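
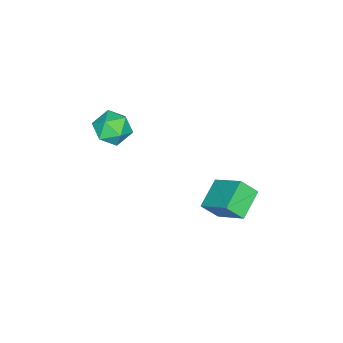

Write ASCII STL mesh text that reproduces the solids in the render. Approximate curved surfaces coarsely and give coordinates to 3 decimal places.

solid 
facet normal -0.919 -0.041 0.391
outer loop
vertex -4.73 2.261 -2.244
vertex -4.251 3.954 -0.939
vertex -5.129 3.034 -3.1
endloop
endfacet
facet normal -0.219 -0.773 -0.596
outer loop
vertex -3.529 3.106 -3.781
vertex -4.73 2.261 -2.244
vertex -5.129 3.034 -3.1
endloop
endfacet
facet normal -0.919 -0.041 0.391
outer loop
vertex -5.129 3.034 -3.1
vertex -4.251 3.954 -0.939
vertex -4.65 4.727 -1.795
endloop
endfacet
facet normal -0.327 0.633 -0.701
outer loop
vertex -4.65 4.727 -1.795
vertex -3.529 3.106 -3.781
vertex -5.129 3.034 -3.1
endloop
endfacet
facet normal 0.327 -0.633 0.701
outer loop
vertex -4.73 2.261 -2.244
vertex -2.651 4.026 -1.62
vertex -4.251 3.954 -0.939
endloop
endfacet
facet normal -0.219 -0.773 -0.596
outer loop
vertex -3.13 2.333 -2.925
vertex -4.73 2.261 -2.244
vertex -3.529 3.106 -3.781
endloop
endfacet
facet normal 0.327 -0.633 0.701
outer loop
vertex -3.13 2.333 -2.925
vertex -2.651 4.026 -1.62
vertex -4.73 2.261 -2.244
endloop
endfacet
facet normal 0.219 0.773 0.596
outer loop
vertex -4.251 3.954 -0.939
vertex -2.651 4.026 -1.62
vertex -4.65 4.727 -1.795
endloop
endfacet
facet normal -0.327 0.633 -0.701
outer loop
vertex -3.05 4.799 -2.476
vertex -3.529 3.106 -3.781
vertex -4.65 4.727 -1.795
endloop
endfacet
facet normal 0.219 0.773 0.596
outer loop
vertex -4.65 4.727 -1.795
vertex -2.651 4.026 -1.62
vertex -3.05 4.799 -2.476
endloop
endfacet
facet normal 0.919 0.041 -0.391
outer loop
vertex -3.05 4.799 -2.476
vertex -3.13 2.333 -2.925
vertex -3.529 3.106 -3.781
endloop
endfacet
facet normal 0.919 0.041 -0.391
outer loop
vertex -2.651 4.026 -1.62
vertex -3.13 2.333 -2.925
vertex -3.05 4.799 -2.476
endloop
endfacet
facet normal -0.843 -0.499 0.202
outer loop
vertex -2.173 -1.341 3.565
vertex -1.722 -2.247 3.211
vertex -1.636 -1.973 4.245
endloop
endfacet
facet normal -0.760 0.052 0.648
outer loop
vertex -2.173 -1.341 3.565
vertex -1.636 -1.973 4.245
vertex -1.519 -0.909 4.297
endloop
endfacet
facet normal -0.716 0.649 0.257
outer loop
vertex -2.173 -1.341 3.565
vertex -1.519 -0.909 4.297
vertex -1.531 -0.525 3.295
endloop
endfacet
facet normal -0.773 0.466 -0.430
outer loop
vertex -2.173 -1.341 3.565
vertex -1.531 -0.525 3.295
vertex -1.657 -1.352 2.625
endloop
endfacet
facet normal -0.852 -0.242 -0.465
outer loop
vertex -2.173 -1.341 3.565
vertex -1.657 -1.352 2.625
vertex -1.722 -2.247 3.211
endloop
endfacet
facet normal -0.138 -0.033 0.990
outer loop
vertex -1.519 -0.909 4.297
vertex -1.636 -1.973 4.245
vertex -0.663 -1.548 4.395
endloop
endfacet
facet normal -0.274 -0.924 0.268
outer loop
vertex -1.636 -1.973 4.245
vertex -1.722 -2.247 3.211
vertex -0.789 -2.375 3.725
endloop
endfacet
facet normal -0.288 -0.510 -0.811
outer loop
vertex -1.722 -2.247 3.211
vertex -1.657 -1.352 2.625
vertex -0.801 -1.991 2.723
endloop
endfacet
facet normal -0.161 0.636 -0.755
outer loop
vertex -1.657 -1.352 2.625
vertex -1.531 -0.525 3.295
vertex -0.684 -0.927 2.775
endloop
endfacet
facet normal -0.069 0.931 0.358
outer loop
vertex -1.531 -0.525 3.295
vertex -1.519 -0.909 4.297
vertex -0.598 -0.653 3.809
endloop
endfacet
facet normal 0.773 -0.466 0.430
outer loop
vertex -0.147 -1.559 3.455
vertex -0.663 -1.548 4.395
vertex -0.789 -2.375 3.725
endloop
endfacet
facet normal 0.716 -0.649 -0.257
outer loop
vertex -0.147 -1.559 3.455
vertex -0.789 -2.375 3.725
vertex -0.801 -1.991 2.723
endloop
endfacet
facet normal 0.760 -0.052 -0.648
outer loop
vertex -0.147 -1.559 3.455
vertex -0.801 -1.991 2.723
vertex -0.684 -0.927 2.775
endloop
endfacet
facet normal 0.843 0.499 -0.202
outer loop
vertex -0.147 -1.559 3.455
vertex -0.684 -0.927 2.775
vertex -0.598 -0.653 3.809
endloop
endfacet
facet normal 0.852 0.242 0.465
outer loop
vertex -0.147 -1.559 3.455
vertex -0.598 -0.653 3.809
vertex -0.663 -1.548 4.395
endloop
endfacet
facet normal 0.161 -0.636 0.755
outer loop
vertex -0.789 -2.375 3.725
vertex -0.663 -1.548 4.395
vertex -1.636 -1.973 4.245
endloop
endfacet
facet normal 0.069 -0.931 -0.358
outer loop
vertex -0.801 -1.991 2.723
vertex -0.789 -2.375 3.725
vertex -1.722 -2.247 3.211
endloop
endfacet
facet normal 0.138 0.033 -0.990
outer loop
vertex -0.684 -0.927 2.775
vertex -0.801 -1.991 2.723
vertex -1.657 -1.352 2.625
endloop
endfacet
facet normal 0.274 0.924 -0.268
outer loop
vertex -0.598 -0.653 3.809
vertex -0.684 -0.927 2.775
vertex -1.531 -0.525 3.295
endloop
endfacet
facet normal 0.288 0.510 0.811
outer loop
vertex -0.663 -1.548 4.395
vertex -0.598 -0.653 3.809
vertex -1.519 -0.909 4.297
endloop
endfacet

endsolid


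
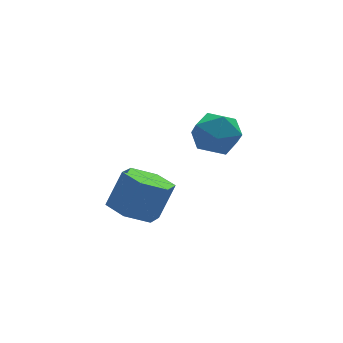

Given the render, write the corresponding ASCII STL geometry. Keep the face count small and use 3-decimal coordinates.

solid 
facet normal -0.456 -0.126 -0.881
outer loop
vertex -1.612 -1.861 -3.352
vertex -2.51 -1.589 -2.926
vertex -1.9 -0.872 -3.344
endloop
endfacet
facet normal 0.845 0.250 -0.472
outer loop
vertex -1.612 -1.861 -3.352
vertex -1.9 -0.872 -3.344
vertex -0.892 -1.663 -1.959
endloop
endfacet
facet normal 0.845 0.249 -0.473
outer loop
vertex -0.892 -1.663 -1.959
vertex -1.9 -0.872 -3.344
vertex -1.18 -0.674 -1.952
endloop
endfacet
facet normal 0.455 0.126 0.881
outer loop
vertex -0.892 -1.663 -1.959
vertex -1.18 -0.674 -1.952
vertex -1.79 -1.391 -1.534
endloop
endfacet
facet normal -0.456 -0.126 -0.881
outer loop
vertex -1.9 -0.872 -3.344
vertex -2.51 -1.589 -2.926
vertex -2.798 -0.6 -2.918
endloop
endfacet
facet normal 0.181 0.956 -0.230
outer loop
vertex -1.9 -0.872 -3.344
vertex -2.798 -0.6 -2.918
vertex -1.18 -0.674 -1.952
endloop
endfacet
facet normal 0.181 0.956 -0.230
outer loop
vertex -1.18 -0.674 -1.952
vertex -2.798 -0.6 -2.918
vertex -2.078 -0.402 -1.526
endloop
endfacet
facet normal 0.456 0.126 0.881
outer loop
vertex -1.18 -0.674 -1.952
vertex -2.078 -0.402 -1.526
vertex -1.79 -1.391 -1.534
endloop
endfacet
facet normal -0.455 -0.125 -0.882
outer loop
vertex -2.798 -0.6 -2.918
vertex -2.51 -1.589 -2.926
vertex -3.408 -1.317 -2.501
endloop
endfacet
facet normal -0.664 0.707 0.243
outer loop
vertex -2.798 -0.6 -2.918
vertex -3.408 -1.317 -2.501
vertex -2.078 -0.402 -1.526
endloop
endfacet
facet normal -0.664 0.707 0.243
outer loop
vertex -2.078 -0.402 -1.526
vertex -3.408 -1.317 -2.501
vertex -2.688 -1.119 -1.108
endloop
endfacet
facet normal 0.456 0.126 0.881
outer loop
vertex -2.078 -0.402 -1.526
vertex -2.688 -1.119 -1.108
vertex -1.79 -1.391 -1.534
endloop
endfacet
facet normal -0.455 -0.126 -0.881
outer loop
vertex -3.408 -1.317 -2.501
vertex -2.51 -1.589 -2.926
vertex -3.12 -2.306 -2.508
endloop
endfacet
facet normal -0.845 -0.250 0.472
outer loop
vertex -3.408 -1.317 -2.501
vertex -3.12 -2.306 -2.508
vertex -2.688 -1.119 -1.108
endloop
endfacet
facet normal -0.845 -0.250 0.473
outer loop
vertex -2.688 -1.119 -1.108
vertex -3.12 -2.306 -2.508
vertex -2.4 -2.108 -1.116
endloop
endfacet
facet normal 0.456 0.126 0.881
outer loop
vertex -2.688 -1.119 -1.108
vertex -2.4 -2.108 -1.116
vertex -1.79 -1.391 -1.534
endloop
endfacet
facet normal -0.456 -0.126 -0.881
outer loop
vertex -3.12 -2.306 -2.508
vertex -2.51 -1.589 -2.926
vertex -2.222 -2.578 -2.934
endloop
endfacet
facet normal -0.181 -0.956 0.230
outer loop
vertex -3.12 -2.306 -2.508
vertex -2.222 -2.578 -2.934
vertex -2.4 -2.108 -1.116
endloop
endfacet
facet normal -0.181 -0.956 0.230
outer loop
vertex -2.4 -2.108 -1.116
vertex -2.222 -2.578 -2.934
vertex -1.502 -2.38 -1.542
endloop
endfacet
facet normal 0.456 0.126 0.881
outer loop
vertex -2.4 -2.108 -1.116
vertex -1.502 -2.38 -1.542
vertex -1.79 -1.391 -1.534
endloop
endfacet
facet normal -0.456 -0.126 -0.881
outer loop
vertex -2.222 -2.578 -2.934
vertex -2.51 -1.589 -2.926
vertex -1.612 -1.861 -3.352
endloop
endfacet
facet normal 0.664 -0.707 -0.243
outer loop
vertex -2.222 -2.578 -2.934
vertex -1.612 -1.861 -3.352
vertex -1.502 -2.38 -1.542
endloop
endfacet
facet normal 0.665 -0.707 -0.243
outer loop
vertex -1.502 -2.38 -1.542
vertex -1.612 -1.861 -3.352
vertex -0.892 -1.663 -1.959
endloop
endfacet
facet normal 0.455 0.125 0.882
outer loop
vertex -1.502 -2.38 -1.542
vertex -0.892 -1.663 -1.959
vertex -1.79 -1.391 -1.534
endloop
endfacet
facet normal -0.136 0.990 0.024
outer loop
vertex 2.059 1.456 -1.683
vertex 1.0 1.307 -1.515
vertex 1.677 1.379 -0.673
endloop
endfacet
facet normal 0.516 0.817 0.257
outer loop
vertex 2.059 1.456 -1.683
vertex 1.677 1.379 -0.673
vertex 2.6 0.881 -0.942
endloop
endfacet
facet normal 0.848 0.460 -0.263
outer loop
vertex 2.059 1.456 -1.683
vertex 2.6 0.881 -0.942
vertex 2.494 0.501 -1.95
endloop
endfacet
facet normal 0.403 0.412 -0.817
outer loop
vertex 2.059 1.456 -1.683
vertex 2.494 0.501 -1.95
vertex 1.505 0.764 -2.305
endloop
endfacet
facet normal -0.206 0.740 -0.640
outer loop
vertex 2.059 1.456 -1.683
vertex 1.505 0.764 -2.305
vertex 1.0 1.307 -1.515
endloop
endfacet
facet normal 0.441 0.378 0.814
outer loop
vertex 2.6 0.881 -0.942
vertex 1.677 1.379 -0.673
vertex 1.875 0.376 -0.315
endloop
endfacet
facet normal -0.614 0.658 0.437
outer loop
vertex 1.677 1.379 -0.673
vertex 1.0 1.307 -1.515
vertex 0.886 0.639 -0.67
endloop
endfacet
facet normal -0.727 0.252 -0.638
outer loop
vertex 1.0 1.307 -1.515
vertex 1.505 0.764 -2.305
vertex 0.78 0.259 -1.678
endloop
endfacet
facet normal 0.258 -0.279 -0.925
outer loop
vertex 1.505 0.764 -2.305
vertex 2.494 0.501 -1.95
vertex 1.703 -0.239 -1.947
endloop
endfacet
facet normal 0.979 -0.201 -0.027
outer loop
vertex 2.494 0.501 -1.95
vertex 2.6 0.881 -0.942
vertex 2.38 -0.167 -1.105
endloop
endfacet
facet normal -0.403 -0.412 0.817
outer loop
vertex 1.321 -0.316 -0.937
vertex 1.875 0.376 -0.315
vertex 0.886 0.639 -0.67
endloop
endfacet
facet normal -0.848 -0.460 0.263
outer loop
vertex 1.321 -0.316 -0.937
vertex 0.886 0.639 -0.67
vertex 0.78 0.259 -1.678
endloop
endfacet
facet normal -0.516 -0.817 -0.257
outer loop
vertex 1.321 -0.316 -0.937
vertex 0.78 0.259 -1.678
vertex 1.703 -0.239 -1.947
endloop
endfacet
facet normal 0.136 -0.990 -0.024
outer loop
vertex 1.321 -0.316 -0.937
vertex 1.703 -0.239 -1.947
vertex 2.38 -0.167 -1.105
endloop
endfacet
facet normal 0.206 -0.740 0.640
outer loop
vertex 1.321 -0.316 -0.937
vertex 2.38 -0.167 -1.105
vertex 1.875 0.376 -0.315
endloop
endfacet
facet normal -0.258 0.279 0.925
outer loop
vertex 0.886 0.639 -0.67
vertex 1.875 0.376 -0.315
vertex 1.677 1.379 -0.673
endloop
endfacet
facet normal -0.979 0.201 0.027
outer loop
vertex 0.78 0.259 -1.678
vertex 0.886 0.639 -0.67
vertex 1.0 1.307 -1.515
endloop
endfacet
facet normal -0.441 -0.378 -0.814
outer loop
vertex 1.703 -0.239 -1.947
vertex 0.78 0.259 -1.678
vertex 1.505 0.764 -2.305
endloop
endfacet
facet normal 0.614 -0.658 -0.437
outer loop
vertex 2.38 -0.167 -1.105
vertex 1.703 -0.239 -1.947
vertex 2.494 0.501 -1.95
endloop
endfacet
facet normal 0.727 -0.252 0.638
outer loop
vertex 1.875 0.376 -0.315
vertex 2.38 -0.167 -1.105
vertex 2.6 0.881 -0.942
endloop
endfacet

endsolid


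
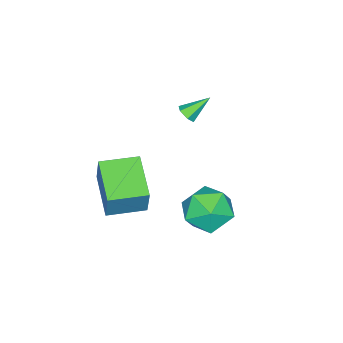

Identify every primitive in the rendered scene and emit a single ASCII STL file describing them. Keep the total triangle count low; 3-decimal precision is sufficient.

solid 
facet normal -0.709 0.705 0.002
outer loop
vertex 0.265 -1.786 0.429
vertex 1.706 -0.333 -0.321
vertex -0.157 -2.206 -1.196
endloop
endfacet
facet normal -0.661 -0.667 0.344
outer loop
vertex 1.114 -3.467 -1.199
vertex 0.265 -1.786 0.429
vertex -0.157 -2.206 -1.196
endloop
endfacet
facet normal -0.709 0.705 0.002
outer loop
vertex -0.157 -2.206 -1.196
vertex 1.706 -0.333 -0.321
vertex 1.285 -0.752 -1.945
endloop
endfacet
facet normal -0.243 -0.243 -0.939
outer loop
vertex 1.285 -0.752 -1.945
vertex 1.114 -3.467 -1.199
vertex -0.157 -2.206 -1.196
endloop
endfacet
facet normal 0.243 0.243 0.939
outer loop
vertex 0.265 -1.786 0.429
vertex 2.977 -1.594 -0.324
vertex 1.706 -0.333 -0.321
endloop
endfacet
facet normal -0.661 -0.667 0.343
outer loop
vertex 1.535 -3.048 0.425
vertex 0.265 -1.786 0.429
vertex 1.114 -3.467 -1.199
endloop
endfacet
facet normal 0.244 0.242 0.939
outer loop
vertex 1.535 -3.048 0.425
vertex 2.977 -1.594 -0.324
vertex 0.265 -1.786 0.429
endloop
endfacet
facet normal 0.661 0.667 -0.343
outer loop
vertex 1.706 -0.333 -0.321
vertex 2.977 -1.594 -0.324
vertex 1.285 -0.752 -1.945
endloop
endfacet
facet normal -0.244 -0.243 -0.939
outer loop
vertex 2.555 -2.014 -1.949
vertex 1.114 -3.467 -1.199
vertex 1.285 -0.752 -1.945
endloop
endfacet
facet normal 0.661 0.667 -0.344
outer loop
vertex 1.285 -0.752 -1.945
vertex 2.977 -1.594 -0.324
vertex 2.555 -2.014 -1.949
endloop
endfacet
facet normal 0.709 -0.705 -0.002
outer loop
vertex 2.555 -2.014 -1.949
vertex 1.535 -3.048 0.425
vertex 1.114 -3.467 -1.199
endloop
endfacet
facet normal 0.709 -0.705 -0.002
outer loop
vertex 2.977 -1.594 -0.324
vertex 1.535 -3.048 0.425
vertex 2.555 -2.014 -1.949
endloop
endfacet
facet normal -0.834 0.062 0.548
outer loop
vertex 0.347 2.772 -0.039
vertex 0.661 1.719 0.559
vertex 1.036 2.827 1.004
endloop
endfacet
facet normal -0.603 0.712 0.361
outer loop
vertex 0.347 2.772 -0.039
vertex 1.036 2.827 1.004
vertex 1.317 3.559 0.029
endloop
endfacet
facet normal -0.575 0.739 -0.351
outer loop
vertex 0.347 2.772 -0.039
vertex 1.317 3.559 0.029
vertex 1.116 2.905 -1.018
endloop
endfacet
facet normal -0.789 0.107 -0.605
outer loop
vertex 0.347 2.772 -0.039
vertex 1.116 2.905 -1.018
vertex 0.71 1.767 -0.69
endloop
endfacet
facet normal -0.949 -0.311 -0.049
outer loop
vertex 0.347 2.772 -0.039
vertex 0.71 1.767 -0.69
vertex 0.661 1.719 0.559
endloop
endfacet
facet normal 0.061 0.790 0.610
outer loop
vertex 1.317 3.559 0.029
vertex 1.036 2.827 1.004
vertex 2.23 2.993 0.67
endloop
endfacet
facet normal -0.314 -0.260 0.913
outer loop
vertex 1.036 2.827 1.004
vertex 0.661 1.719 0.559
vertex 1.824 1.855 0.998
endloop
endfacet
facet normal -0.499 -0.865 -0.053
outer loop
vertex 0.661 1.719 0.559
vertex 0.71 1.767 -0.69
vertex 1.623 1.201 -0.049
endloop
endfacet
facet normal -0.240 -0.189 -0.952
outer loop
vertex 0.71 1.767 -0.69
vertex 1.116 2.905 -1.018
vertex 1.904 1.933 -1.024
endloop
endfacet
facet normal 0.107 0.834 -0.541
outer loop
vertex 1.116 2.905 -1.018
vertex 1.317 3.559 0.029
vertex 2.279 3.041 -0.579
endloop
endfacet
facet normal 0.789 -0.107 0.605
outer loop
vertex 2.593 1.988 0.019
vertex 2.23 2.993 0.67
vertex 1.824 1.855 0.998
endloop
endfacet
facet normal 0.575 -0.739 0.351
outer loop
vertex 2.593 1.988 0.019
vertex 1.824 1.855 0.998
vertex 1.623 1.201 -0.049
endloop
endfacet
facet normal 0.603 -0.712 -0.361
outer loop
vertex 2.593 1.988 0.019
vertex 1.623 1.201 -0.049
vertex 1.904 1.933 -1.024
endloop
endfacet
facet normal 0.834 -0.062 -0.548
outer loop
vertex 2.593 1.988 0.019
vertex 1.904 1.933 -1.024
vertex 2.279 3.041 -0.579
endloop
endfacet
facet normal 0.949 0.311 0.049
outer loop
vertex 2.593 1.988 0.019
vertex 2.279 3.041 -0.579
vertex 2.23 2.993 0.67
endloop
endfacet
facet normal 0.240 0.189 0.952
outer loop
vertex 1.824 1.855 0.998
vertex 2.23 2.993 0.67
vertex 1.036 2.827 1.004
endloop
endfacet
facet normal -0.107 -0.834 0.541
outer loop
vertex 1.623 1.201 -0.049
vertex 1.824 1.855 0.998
vertex 0.661 1.719 0.559
endloop
endfacet
facet normal -0.061 -0.790 -0.610
outer loop
vertex 1.904 1.933 -1.024
vertex 1.623 1.201 -0.049
vertex 0.71 1.767 -0.69
endloop
endfacet
facet normal 0.314 0.260 -0.913
outer loop
vertex 2.279 3.041 -0.579
vertex 1.904 1.933 -1.024
vertex 1.116 2.905 -1.018
endloop
endfacet
facet normal 0.499 0.865 0.053
outer loop
vertex 2.23 2.993 0.67
vertex 2.279 3.041 -0.579
vertex 1.317 3.559 0.029
endloop
endfacet
facet normal 0.612 -0.499 -0.613
outer loop
vertex -1.224 -0.355 2.575
vertex -1.607 -0.666 2.446
vertex -1.525 -0.239 2.18
endloop
endfacet
facet normal 0.309 0.950 0.044
outer loop
vertex -1.224 -0.355 2.575
vertex -1.525 -0.239 2.18
vertex -2.433 0.006 3.274
endloop
endfacet
facet normal 0.612 -0.499 -0.613
outer loop
vertex -1.525 -0.239 2.18
vertex -1.607 -0.666 2.446
vertex -1.908 -0.55 2.051
endloop
endfacet
facet normal -0.426 0.740 -0.520
outer loop
vertex -1.525 -0.239 2.18
vertex -1.908 -0.55 2.051
vertex -2.433 0.006 3.274
endloop
endfacet
facet normal 0.613 -0.497 -0.613
outer loop
vertex -1.908 -0.55 2.051
vertex -1.607 -0.666 2.446
vertex -1.989 -0.978 2.317
endloop
endfacet
facet normal -0.926 -0.056 -0.372
outer loop
vertex -1.908 -0.55 2.051
vertex -1.989 -0.978 2.317
vertex -2.433 0.006 3.274
endloop
endfacet
facet normal 0.613 -0.497 -0.613
outer loop
vertex -1.989 -0.978 2.317
vertex -1.607 -0.666 2.446
vertex -1.688 -1.094 2.712
endloop
endfacet
facet normal -0.690 -0.640 0.338
outer loop
vertex -1.989 -0.978 2.317
vertex -1.688 -1.094 2.712
vertex -2.433 0.006 3.274
endloop
endfacet
facet normal 0.611 -0.498 -0.615
outer loop
vertex -1.688 -1.094 2.712
vertex -1.607 -0.666 2.446
vertex -1.305 -0.783 2.841
endloop
endfacet
facet normal 0.045 -0.430 0.902
outer loop
vertex -1.688 -1.094 2.712
vertex -1.305 -0.783 2.841
vertex -2.433 0.006 3.274
endloop
endfacet
facet normal 0.611 -0.498 -0.615
outer loop
vertex -1.305 -0.783 2.841
vertex -1.607 -0.666 2.446
vertex -1.224 -0.355 2.575
endloop
endfacet
facet normal 0.545 0.366 0.754
outer loop
vertex -1.305 -0.783 2.841
vertex -1.224 -0.355 2.575
vertex -2.433 0.006 3.274
endloop
endfacet

endsolid


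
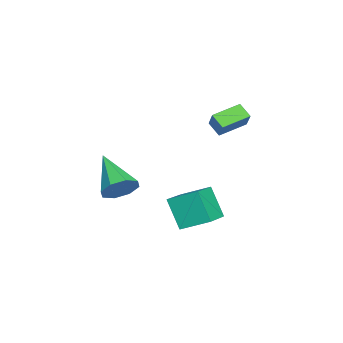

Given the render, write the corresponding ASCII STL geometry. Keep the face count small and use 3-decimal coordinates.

solid 
facet normal -0.507 -0.607 0.612
outer loop
vertex -2.989 3.211 1.459
vertex -3.83 4.302 1.845
vertex -3.676 2.968 0.649
endloop
endfacet
facet normal 0.588 -0.763 -0.270
outer loop
vertex -3.25 3.478 0.135
vertex -2.989 3.211 1.459
vertex -3.676 2.968 0.649
endloop
endfacet
facet normal -0.507 -0.607 0.612
outer loop
vertex -3.676 2.968 0.649
vertex -3.83 4.302 1.845
vertex -4.517 4.059 1.034
endloop
endfacet
facet normal -0.630 -0.223 -0.744
outer loop
vertex -4.517 4.059 1.034
vertex -3.25 3.478 0.135
vertex -3.676 2.968 0.649
endloop
endfacet
facet normal 0.630 0.223 0.744
outer loop
vertex -2.989 3.211 1.459
vertex -3.404 4.812 1.331
vertex -3.83 4.302 1.845
endloop
endfacet
facet normal 0.588 -0.763 -0.270
outer loop
vertex -2.563 3.721 0.946
vertex -2.989 3.211 1.459
vertex -3.25 3.478 0.135
endloop
endfacet
facet normal 0.630 0.223 0.744
outer loop
vertex -2.563 3.721 0.946
vertex -3.404 4.812 1.331
vertex -2.989 3.211 1.459
endloop
endfacet
facet normal -0.588 0.763 0.270
outer loop
vertex -3.83 4.302 1.845
vertex -3.404 4.812 1.331
vertex -4.517 4.059 1.034
endloop
endfacet
facet normal -0.630 -0.222 -0.744
outer loop
vertex -4.091 4.569 0.521
vertex -3.25 3.478 0.135
vertex -4.517 4.059 1.034
endloop
endfacet
facet normal -0.588 0.763 0.270
outer loop
vertex -4.517 4.059 1.034
vertex -3.404 4.812 1.331
vertex -4.091 4.569 0.521
endloop
endfacet
facet normal 0.507 0.607 -0.612
outer loop
vertex -4.091 4.569 0.521
vertex -2.563 3.721 0.946
vertex -3.25 3.478 0.135
endloop
endfacet
facet normal 0.507 0.607 -0.612
outer loop
vertex -3.404 4.812 1.331
vertex -2.563 3.721 0.946
vertex -4.091 4.569 0.521
endloop
endfacet
facet normal -0.341 -0.382 0.859
outer loop
vertex 1.461 3.233 -0.981
vertex -0.086 3.572 -1.445
vertex 1.362 1.936 -1.598
endloop
endfacet
facet normal 0.937 -0.205 0.281
outer loop
vertex 1.926 2.568 -3.015
vertex 1.461 3.233 -0.981
vertex 1.362 1.936 -1.598
endloop
endfacet
facet normal -0.342 -0.383 0.858
outer loop
vertex 1.362 1.936 -1.598
vertex -0.086 3.572 -1.445
vertex -0.184 2.275 -2.063
endloop
endfacet
facet normal -0.068 -0.901 -0.429
outer loop
vertex -0.184 2.275 -2.063
vertex 1.926 2.568 -3.015
vertex 1.362 1.936 -1.598
endloop
endfacet
facet normal 0.069 0.901 0.429
outer loop
vertex 1.461 3.233 -0.981
vertex 0.478 4.204 -2.862
vertex -0.086 3.572 -1.445
endloop
endfacet
facet normal 0.937 -0.205 0.281
outer loop
vertex 2.024 3.865 -2.397
vertex 1.461 3.233 -0.981
vertex 1.926 2.568 -3.015
endloop
endfacet
facet normal 0.068 0.901 0.429
outer loop
vertex 2.024 3.865 -2.397
vertex 0.478 4.204 -2.862
vertex 1.461 3.233 -0.981
endloop
endfacet
facet normal -0.937 0.205 -0.282
outer loop
vertex -0.086 3.572 -1.445
vertex 0.478 4.204 -2.862
vertex -0.184 2.275 -2.063
endloop
endfacet
facet normal -0.069 -0.901 -0.429
outer loop
vertex 0.379 2.907 -3.479
vertex 1.926 2.568 -3.015
vertex -0.184 2.275 -2.063
endloop
endfacet
facet normal -0.937 0.205 -0.281
outer loop
vertex -0.184 2.275 -2.063
vertex 0.478 4.204 -2.862
vertex 0.379 2.907 -3.479
endloop
endfacet
facet normal 0.341 0.383 -0.858
outer loop
vertex 0.379 2.907 -3.479
vertex 2.024 3.865 -2.397
vertex 1.926 2.568 -3.015
endloop
endfacet
facet normal 0.342 0.382 -0.858
outer loop
vertex 0.478 4.204 -2.862
vertex 2.024 3.865 -2.397
vertex 0.379 2.907 -3.479
endloop
endfacet
facet normal 0.691 0.467 -0.551
outer loop
vertex 2.319 0.426 -0.128
vertex 1.954 0.112 -0.852
vertex 1.85 0.831 -0.373
endloop
endfacet
facet normal -0.089 0.438 0.895
outer loop
vertex 2.319 0.426 -0.128
vertex 1.85 0.831 -0.373
vertex 0.466 -0.892 0.332
endloop
endfacet
facet normal 0.691 0.467 -0.551
outer loop
vertex 1.85 0.831 -0.373
vertex 1.954 0.112 -0.852
vertex 1.442 0.814 -0.899
endloop
endfacet
facet normal -0.601 0.664 0.445
outer loop
vertex 1.85 0.831 -0.373
vertex 1.442 0.814 -0.899
vertex 0.466 -0.892 0.332
endloop
endfacet
facet normal 0.692 0.468 -0.551
outer loop
vertex 1.442 0.814 -0.899
vertex 1.954 0.112 -0.852
vertex 1.334 0.386 -1.398
endloop
endfacet
facet normal -0.901 0.405 -0.153
outer loop
vertex 1.442 0.814 -0.899
vertex 1.334 0.386 -1.398
vertex 0.466 -0.892 0.332
endloop
endfacet
facet normal 0.692 0.467 -0.551
outer loop
vertex 1.334 0.386 -1.398
vertex 1.954 0.112 -0.852
vertex 1.588 -0.202 -1.577
endloop
endfacet
facet normal -0.816 -0.186 -0.547
outer loop
vertex 1.334 0.386 -1.398
vertex 1.588 -0.202 -1.577
vertex 0.466 -0.892 0.332
endloop
endfacet
facet normal 0.691 0.467 -0.551
outer loop
vertex 1.588 -0.202 -1.577
vertex 1.954 0.112 -0.852
vertex 2.057 -0.607 -1.332
endloop
endfacet
facet normal -0.395 -0.765 -0.509
outer loop
vertex 1.588 -0.202 -1.577
vertex 2.057 -0.607 -1.332
vertex 0.466 -0.892 0.332
endloop
endfacet
facet normal 0.692 0.467 -0.551
outer loop
vertex 2.057 -0.607 -1.332
vertex 1.954 0.112 -0.852
vertex 2.465 -0.591 -0.806
endloop
endfacet
facet normal 0.115 -0.992 -0.059
outer loop
vertex 2.057 -0.607 -1.332
vertex 2.465 -0.591 -0.806
vertex 0.466 -0.892 0.332
endloop
endfacet
facet normal 0.692 0.467 -0.550
outer loop
vertex 2.465 -0.591 -0.806
vertex 1.954 0.112 -0.852
vertex 2.573 -0.163 -0.307
endloop
endfacet
facet normal 0.417 -0.733 0.538
outer loop
vertex 2.465 -0.591 -0.806
vertex 2.573 -0.163 -0.307
vertex 0.466 -0.892 0.332
endloop
endfacet
facet normal 0.692 0.466 -0.551
outer loop
vertex 2.573 -0.163 -0.307
vertex 1.954 0.112 -0.852
vertex 2.319 0.426 -0.128
endloop
endfacet
facet normal 0.332 -0.141 0.933
outer loop
vertex 2.573 -0.163 -0.307
vertex 2.319 0.426 -0.128
vertex 0.466 -0.892 0.332
endloop
endfacet

endsolid


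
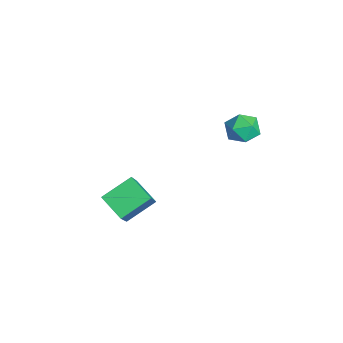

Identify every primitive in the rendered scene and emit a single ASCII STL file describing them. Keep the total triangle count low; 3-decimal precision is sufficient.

solid 
facet normal -0.727 -0.356 0.587
outer loop
vertex -1.941 0.179 3.385
vertex -1.613 -0.467 3.399
vertex -1.452 0.032 3.901
endloop
endfacet
facet normal -0.632 0.342 0.696
outer loop
vertex -1.941 0.179 3.385
vertex -1.452 0.032 3.901
vertex -1.455 0.682 3.579
endloop
endfacet
facet normal -0.731 0.678 0.074
outer loop
vertex -1.941 0.179 3.385
vertex -1.455 0.682 3.579
vertex -1.617 0.584 2.878
endloop
endfacet
facet normal -0.889 0.187 -0.419
outer loop
vertex -1.941 0.179 3.385
vertex -1.617 0.584 2.878
vertex -1.714 -0.126 2.767
endloop
endfacet
facet normal -0.886 -0.452 -0.102
outer loop
vertex -1.941 0.179 3.385
vertex -1.714 -0.126 2.767
vertex -1.613 -0.467 3.399
endloop
endfacet
facet normal 0.046 0.444 0.895
outer loop
vertex -1.455 0.682 3.579
vertex -1.452 0.032 3.901
vertex -0.826 0.346 3.713
endloop
endfacet
facet normal -0.109 -0.687 0.718
outer loop
vertex -1.452 0.032 3.901
vertex -1.613 -0.467 3.399
vertex -0.923 -0.364 3.602
endloop
endfacet
facet normal -0.366 -0.842 -0.396
outer loop
vertex -1.613 -0.467 3.399
vertex -1.714 -0.126 2.767
vertex -1.085 -0.462 2.901
endloop
endfacet
facet normal -0.370 0.193 -0.909
outer loop
vertex -1.714 -0.126 2.767
vertex -1.617 0.584 2.878
vertex -1.088 0.188 2.579
endloop
endfacet
facet normal -0.115 0.987 -0.112
outer loop
vertex -1.617 0.584 2.878
vertex -1.455 0.682 3.579
vertex -0.927 0.687 3.081
endloop
endfacet
facet normal 0.889 -0.187 0.419
outer loop
vertex -0.599 0.041 3.095
vertex -0.826 0.346 3.713
vertex -0.923 -0.364 3.602
endloop
endfacet
facet normal 0.731 -0.678 -0.074
outer loop
vertex -0.599 0.041 3.095
vertex -0.923 -0.364 3.602
vertex -1.085 -0.462 2.901
endloop
endfacet
facet normal 0.632 -0.342 -0.696
outer loop
vertex -0.599 0.041 3.095
vertex -1.085 -0.462 2.901
vertex -1.088 0.188 2.579
endloop
endfacet
facet normal 0.727 0.356 -0.587
outer loop
vertex -0.599 0.041 3.095
vertex -1.088 0.188 2.579
vertex -0.927 0.687 3.081
endloop
endfacet
facet normal 0.886 0.452 0.102
outer loop
vertex -0.599 0.041 3.095
vertex -0.927 0.687 3.081
vertex -0.826 0.346 3.713
endloop
endfacet
facet normal 0.370 -0.193 0.909
outer loop
vertex -0.923 -0.364 3.602
vertex -0.826 0.346 3.713
vertex -1.452 0.032 3.901
endloop
endfacet
facet normal 0.115 -0.987 0.112
outer loop
vertex -1.085 -0.462 2.901
vertex -0.923 -0.364 3.602
vertex -1.613 -0.467 3.399
endloop
endfacet
facet normal -0.046 -0.444 -0.895
outer loop
vertex -1.088 0.188 2.579
vertex -1.085 -0.462 2.901
vertex -1.714 -0.126 2.767
endloop
endfacet
facet normal 0.109 0.687 -0.718
outer loop
vertex -0.927 0.687 3.081
vertex -1.088 0.188 2.579
vertex -1.617 0.584 2.878
endloop
endfacet
facet normal 0.366 0.842 0.396
outer loop
vertex -0.826 0.346 3.713
vertex -0.927 0.687 3.081
vertex -1.455 0.682 3.579
endloop
endfacet
facet normal -0.759 -0.447 0.474
outer loop
vertex -1.785 -5.036 -0.143
vertex -2.104 -3.827 0.487
vertex -3.03 -4.561 -1.687
endloop
endfacet
facet normal 0.228 -0.864 -0.450
outer loop
vertex -2.136 -4.033 -2.247
vertex -1.785 -5.036 -0.143
vertex -3.03 -4.561 -1.687
endloop
endfacet
facet normal -0.758 -0.447 0.474
outer loop
vertex -3.03 -4.561 -1.687
vertex -2.104 -3.827 0.487
vertex -3.35 -3.352 -1.058
endloop
endfacet
facet normal -0.611 0.232 -0.757
outer loop
vertex -3.35 -3.352 -1.058
vertex -2.136 -4.033 -2.247
vertex -3.03 -4.561 -1.687
endloop
endfacet
facet normal 0.611 -0.233 0.756
outer loop
vertex -1.785 -5.036 -0.143
vertex -1.21 -3.299 -0.073
vertex -2.104 -3.827 0.487
endloop
endfacet
facet normal 0.228 -0.863 -0.450
outer loop
vertex -0.89 -4.508 -0.702
vertex -1.785 -5.036 -0.143
vertex -2.136 -4.033 -2.247
endloop
endfacet
facet normal 0.610 -0.233 0.757
outer loop
vertex -0.89 -4.508 -0.702
vertex -1.21 -3.299 -0.073
vertex -1.785 -5.036 -0.143
endloop
endfacet
facet normal -0.228 0.864 0.450
outer loop
vertex -2.104 -3.827 0.487
vertex -1.21 -3.299 -0.073
vertex -3.35 -3.352 -1.058
endloop
endfacet
facet normal -0.610 0.233 -0.757
outer loop
vertex -2.455 -2.824 -1.617
vertex -2.136 -4.033 -2.247
vertex -3.35 -3.352 -1.058
endloop
endfacet
facet normal -0.228 0.863 0.450
outer loop
vertex -3.35 -3.352 -1.058
vertex -1.21 -3.299 -0.073
vertex -2.455 -2.824 -1.617
endloop
endfacet
facet normal 0.758 0.447 -0.474
outer loop
vertex -2.455 -2.824 -1.617
vertex -0.89 -4.508 -0.702
vertex -2.136 -4.033 -2.247
endloop
endfacet
facet normal 0.758 0.447 -0.474
outer loop
vertex -1.21 -3.299 -0.073
vertex -0.89 -4.508 -0.702
vertex -2.455 -2.824 -1.617
endloop
endfacet

endsolid


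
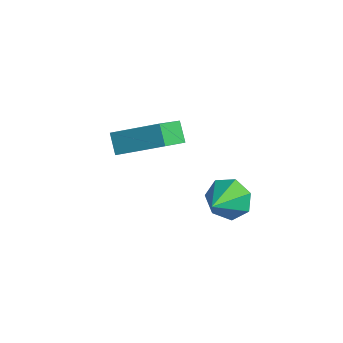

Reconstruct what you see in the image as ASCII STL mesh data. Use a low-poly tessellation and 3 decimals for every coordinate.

solid 
facet normal -0.704 -0.580 -0.409
outer loop
vertex -1.117 -5.03 2.271
vertex -1.713 -3.495 1.119
vertex -0.459 -5.318 1.547
endloop
endfacet
facet normal 0.297 -0.764 0.573
outer loop
vertex 1.013 -4.105 2.401
vertex -1.117 -5.03 2.271
vertex -0.459 -5.318 1.547
endloop
endfacet
facet normal -0.704 -0.580 -0.409
outer loop
vertex -0.459 -5.318 1.547
vertex -1.713 -3.495 1.119
vertex -1.055 -3.783 0.395
endloop
endfacet
facet normal 0.645 -0.283 -0.710
outer loop
vertex -1.055 -3.783 0.395
vertex 1.013 -4.105 2.401
vertex -0.459 -5.318 1.547
endloop
endfacet
facet normal -0.645 0.283 0.710
outer loop
vertex -1.117 -5.03 2.271
vertex -0.241 -2.282 1.973
vertex -1.713 -3.495 1.119
endloop
endfacet
facet normal 0.297 -0.764 0.573
outer loop
vertex 0.355 -3.817 3.125
vertex -1.117 -5.03 2.271
vertex 1.013 -4.105 2.401
endloop
endfacet
facet normal -0.645 0.283 0.710
outer loop
vertex 0.355 -3.817 3.125
vertex -0.241 -2.282 1.973
vertex -1.117 -5.03 2.271
endloop
endfacet
facet normal -0.297 0.764 -0.573
outer loop
vertex -1.713 -3.495 1.119
vertex -0.241 -2.282 1.973
vertex -1.055 -3.783 0.395
endloop
endfacet
facet normal 0.645 -0.283 -0.710
outer loop
vertex 0.417 -2.57 1.249
vertex 1.013 -4.105 2.401
vertex -1.055 -3.783 0.395
endloop
endfacet
facet normal -0.297 0.764 -0.573
outer loop
vertex -1.055 -3.783 0.395
vertex -0.241 -2.282 1.973
vertex 0.417 -2.57 1.249
endloop
endfacet
facet normal 0.704 0.580 0.409
outer loop
vertex 0.417 -2.57 1.249
vertex 0.355 -3.817 3.125
vertex 1.013 -4.105 2.401
endloop
endfacet
facet normal 0.704 0.580 0.409
outer loop
vertex -0.241 -2.282 1.973
vertex 0.355 -3.817 3.125
vertex 0.417 -2.57 1.249
endloop
endfacet
facet normal -0.324 0.811 -0.488
outer loop
vertex 2.363 -0.943 -2.789
vertex 1.412 -1.173 -2.54
vertex 2.075 -0.604 -2.034
endloop
endfacet
facet normal 0.936 0.009 0.353
outer loop
vertex 2.363 -0.943 -2.789
vertex 2.075 -0.604 -2.034
vertex 1.968 -2.567 -1.7
endloop
endfacet
facet normal -0.323 0.811 -0.488
outer loop
vertex 2.075 -0.604 -2.034
vertex 1.412 -1.173 -2.54
vertex 1.287 -0.693 -1.66
endloop
endfacet
facet normal 0.413 0.131 0.901
outer loop
vertex 2.075 -0.604 -2.034
vertex 1.287 -0.693 -1.66
vertex 1.968 -2.567 -1.7
endloop
endfacet
facet normal -0.323 0.811 -0.488
outer loop
vertex 1.287 -0.693 -1.66
vertex 1.412 -1.173 -2.54
vertex 0.593 -1.143 -1.949
endloop
endfacet
facet normal -0.307 -0.132 0.943
outer loop
vertex 1.287 -0.693 -1.66
vertex 0.593 -1.143 -1.949
vertex 1.968 -2.567 -1.7
endloop
endfacet
facet normal -0.323 0.810 -0.489
outer loop
vertex 0.593 -1.143 -1.949
vertex 1.412 -1.173 -2.54
vertex 0.516 -1.616 -2.682
endloop
endfacet
facet normal -0.682 -0.580 0.446
outer loop
vertex 0.593 -1.143 -1.949
vertex 0.516 -1.616 -2.682
vertex 1.968 -2.567 -1.7
endloop
endfacet
facet normal -0.324 0.811 -0.488
outer loop
vertex 0.516 -1.616 -2.682
vertex 1.412 -1.173 -2.54
vertex 1.113 -1.755 -3.309
endloop
endfacet
facet normal -0.429 -0.877 -0.214
outer loop
vertex 0.516 -1.616 -2.682
vertex 1.113 -1.755 -3.309
vertex 1.968 -2.567 -1.7
endloop
endfacet
facet normal -0.323 0.811 -0.488
outer loop
vertex 1.113 -1.755 -3.309
vertex 1.412 -1.173 -2.54
vertex 1.935 -1.456 -3.356
endloop
endfacet
facet normal 0.260 -0.799 -0.542
outer loop
vertex 1.113 -1.755 -3.309
vertex 1.935 -1.456 -3.356
vertex 1.968 -2.567 -1.7
endloop
endfacet
facet normal -0.324 0.810 -0.489
outer loop
vertex 1.935 -1.456 -3.356
vertex 1.412 -1.173 -2.54
vertex 2.363 -0.943 -2.789
endloop
endfacet
facet normal 0.868 -0.405 -0.289
outer loop
vertex 1.935 -1.456 -3.356
vertex 2.363 -0.943 -2.789
vertex 1.968 -2.567 -1.7
endloop
endfacet

endsolid


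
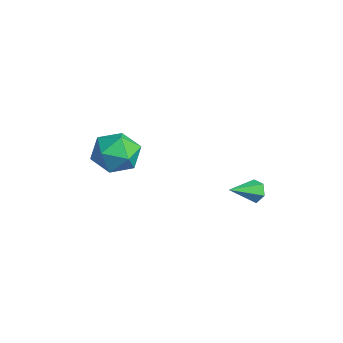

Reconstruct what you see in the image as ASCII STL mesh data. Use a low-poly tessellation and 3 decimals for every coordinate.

solid 
facet normal -0.193 0.881 -0.432
outer loop
vertex 2.977 4.563 -0.569
vertex 2.531 4.701 -0.088
vertex 3.172 4.879 -0.011
endloop
endfacet
facet normal 0.948 -0.259 -0.185
outer loop
vertex 2.977 4.563 -0.569
vertex 3.172 4.879 -0.011
vertex 2.849 3.239 0.628
endloop
endfacet
facet normal -0.193 0.881 -0.432
outer loop
vertex 3.172 4.879 -0.011
vertex 2.531 4.701 -0.088
vertex 2.726 5.017 0.469
endloop
endfacet
facet normal 0.744 0.110 0.659
outer loop
vertex 3.172 4.879 -0.011
vertex 2.726 5.017 0.469
vertex 2.849 3.239 0.628
endloop
endfacet
facet normal -0.191 0.881 -0.433
outer loop
vertex 2.726 5.017 0.469
vertex 2.531 4.701 -0.088
vertex 2.084 4.84 0.392
endloop
endfacet
facet normal -0.140 0.079 0.987
outer loop
vertex 2.726 5.017 0.469
vertex 2.084 4.84 0.392
vertex 2.849 3.239 0.628
endloop
endfacet
facet normal -0.190 0.881 -0.433
outer loop
vertex 2.084 4.84 0.392
vertex 2.531 4.701 -0.088
vertex 1.889 4.524 -0.166
endloop
endfacet
facet normal -0.821 -0.323 0.470
outer loop
vertex 2.084 4.84 0.392
vertex 1.889 4.524 -0.166
vertex 2.849 3.239 0.628
endloop
endfacet
facet normal -0.191 0.882 -0.431
outer loop
vertex 1.889 4.524 -0.166
vertex 2.531 4.701 -0.088
vertex 2.336 4.386 -0.646
endloop
endfacet
facet normal -0.616 -0.692 -0.375
outer loop
vertex 1.889 4.524 -0.166
vertex 2.336 4.386 -0.646
vertex 2.849 3.239 0.628
endloop
endfacet
facet normal -0.192 0.882 -0.431
outer loop
vertex 2.336 4.386 -0.646
vertex 2.531 4.701 -0.088
vertex 2.977 4.563 -0.569
endloop
endfacet
facet normal 0.267 -0.660 -0.702
outer loop
vertex 2.336 4.386 -0.646
vertex 2.977 4.563 -0.569
vertex 2.849 3.239 0.628
endloop
endfacet
facet normal 0.126 0.926 -0.356
outer loop
vertex 1.563 -0.872 2.375
vertex 0.353 -0.613 2.621
vertex 1.235 -0.396 3.497
endloop
endfacet
facet normal 0.732 0.677 -0.073
outer loop
vertex 1.563 -0.872 2.375
vertex 1.235 -0.396 3.497
vertex 2.087 -1.325 3.43
endloop
endfacet
facet normal 0.906 0.076 -0.417
outer loop
vertex 1.563 -0.872 2.375
vertex 2.087 -1.325 3.43
vertex 1.731 -2.115 2.513
endloop
endfacet
facet normal 0.408 -0.046 -0.912
outer loop
vertex 1.563 -0.872 2.375
vertex 1.731 -2.115 2.513
vertex 0.66 -1.675 2.012
endloop
endfacet
facet normal -0.075 0.480 -0.874
outer loop
vertex 1.563 -0.872 2.375
vertex 0.66 -1.675 2.012
vertex 0.353 -0.613 2.621
endloop
endfacet
facet normal 0.606 0.511 0.610
outer loop
vertex 2.087 -1.325 3.43
vertex 1.235 -0.396 3.497
vertex 1.2 -1.345 4.328
endloop
endfacet
facet normal -0.376 0.914 0.152
outer loop
vertex 1.235 -0.396 3.497
vertex 0.353 -0.613 2.621
vertex 0.129 -0.905 3.827
endloop
endfacet
facet normal -0.700 0.192 -0.688
outer loop
vertex 0.353 -0.613 2.621
vertex 0.66 -1.675 2.012
vertex -0.227 -1.695 2.91
endloop
endfacet
facet normal 0.080 -0.658 -0.748
outer loop
vertex 0.66 -1.675 2.012
vertex 1.731 -2.115 2.513
vertex 0.625 -2.624 2.843
endloop
endfacet
facet normal 0.886 -0.461 0.053
outer loop
vertex 1.731 -2.115 2.513
vertex 2.087 -1.325 3.43
vertex 1.507 -2.407 3.719
endloop
endfacet
facet normal -0.408 0.046 0.912
outer loop
vertex 0.297 -2.148 3.965
vertex 1.2 -1.345 4.328
vertex 0.129 -0.905 3.827
endloop
endfacet
facet normal -0.906 -0.076 0.417
outer loop
vertex 0.297 -2.148 3.965
vertex 0.129 -0.905 3.827
vertex -0.227 -1.695 2.91
endloop
endfacet
facet normal -0.732 -0.677 0.073
outer loop
vertex 0.297 -2.148 3.965
vertex -0.227 -1.695 2.91
vertex 0.625 -2.624 2.843
endloop
endfacet
facet normal -0.126 -0.926 0.356
outer loop
vertex 0.297 -2.148 3.965
vertex 0.625 -2.624 2.843
vertex 1.507 -2.407 3.719
endloop
endfacet
facet normal 0.075 -0.480 0.874
outer loop
vertex 0.297 -2.148 3.965
vertex 1.507 -2.407 3.719
vertex 1.2 -1.345 4.328
endloop
endfacet
facet normal -0.080 0.658 0.748
outer loop
vertex 0.129 -0.905 3.827
vertex 1.2 -1.345 4.328
vertex 1.235 -0.396 3.497
endloop
endfacet
facet normal -0.886 0.461 -0.053
outer loop
vertex -0.227 -1.695 2.91
vertex 0.129 -0.905 3.827
vertex 0.353 -0.613 2.621
endloop
endfacet
facet normal -0.606 -0.511 -0.610
outer loop
vertex 0.625 -2.624 2.843
vertex -0.227 -1.695 2.91
vertex 0.66 -1.675 2.012
endloop
endfacet
facet normal 0.376 -0.914 -0.152
outer loop
vertex 1.507 -2.407 3.719
vertex 0.625 -2.624 2.843
vertex 1.731 -2.115 2.513
endloop
endfacet
facet normal 0.700 -0.192 0.688
outer loop
vertex 1.2 -1.345 4.328
vertex 1.507 -2.407 3.719
vertex 2.087 -1.325 3.43
endloop
endfacet

endsolid


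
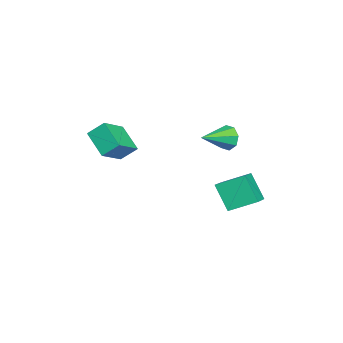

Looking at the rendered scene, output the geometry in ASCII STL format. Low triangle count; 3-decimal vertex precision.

solid 
facet normal -0.370 -0.438 0.819
outer loop
vertex -0.202 3.803 -1.479
vertex -1.452 3.939 -1.971
vertex -0.077 2.356 -2.196
endloop
endfacet
facet normal 0.926 -0.101 0.364
outer loop
vertex 0.552 3.101 -3.589
vertex -0.202 3.803 -1.479
vertex -0.077 2.356 -2.196
endloop
endfacet
facet normal -0.370 -0.438 0.819
outer loop
vertex -0.077 2.356 -2.196
vertex -1.452 3.939 -1.971
vertex -1.327 2.492 -2.688
endloop
endfacet
facet normal 0.077 -0.893 -0.443
outer loop
vertex -1.327 2.492 -2.688
vertex 0.552 3.101 -3.589
vertex -0.077 2.356 -2.196
endloop
endfacet
facet normal -0.077 0.893 0.443
outer loop
vertex -0.202 3.803 -1.479
vertex -0.823 4.684 -3.364
vertex -1.452 3.939 -1.971
endloop
endfacet
facet normal 0.926 -0.101 0.364
outer loop
vertex 0.427 4.548 -2.872
vertex -0.202 3.803 -1.479
vertex 0.552 3.101 -3.589
endloop
endfacet
facet normal -0.077 0.893 0.443
outer loop
vertex 0.427 4.548 -2.872
vertex -0.823 4.684 -3.364
vertex -0.202 3.803 -1.479
endloop
endfacet
facet normal -0.926 0.101 -0.364
outer loop
vertex -1.452 3.939 -1.971
vertex -0.823 4.684 -3.364
vertex -1.327 2.492 -2.688
endloop
endfacet
facet normal 0.077 -0.893 -0.443
outer loop
vertex -0.698 3.237 -4.081
vertex 0.552 3.101 -3.589
vertex -1.327 2.492 -2.688
endloop
endfacet
facet normal -0.926 0.101 -0.364
outer loop
vertex -1.327 2.492 -2.688
vertex -0.823 4.684 -3.364
vertex -0.698 3.237 -4.081
endloop
endfacet
facet normal 0.370 0.438 -0.819
outer loop
vertex -0.698 3.237 -4.081
vertex 0.427 4.548 -2.872
vertex 0.552 3.101 -3.589
endloop
endfacet
facet normal 0.370 0.438 -0.819
outer loop
vertex -0.823 4.684 -3.364
vertex 0.427 4.548 -2.872
vertex -0.698 3.237 -4.081
endloop
endfacet
facet normal -0.621 -0.562 0.546
outer loop
vertex 2.655 -3.261 2.22
vertex 2.559 -2.459 2.937
vertex 1.355 -2.653 1.366
endloop
endfacet
facet normal 0.089 -0.742 -0.664
outer loop
vertex 2.361 -1.741 0.483
vertex 2.655 -3.261 2.22
vertex 1.355 -2.653 1.366
endloop
endfacet
facet normal -0.621 -0.563 0.546
outer loop
vertex 1.355 -2.653 1.366
vertex 2.559 -2.459 2.937
vertex 1.259 -1.851 2.084
endloop
endfacet
facet normal -0.779 0.364 -0.511
outer loop
vertex 1.259 -1.851 2.084
vertex 2.361 -1.741 0.483
vertex 1.355 -2.653 1.366
endloop
endfacet
facet normal 0.779 -0.364 0.511
outer loop
vertex 2.655 -3.261 2.22
vertex 3.565 -1.547 2.054
vertex 2.559 -2.459 2.937
endloop
endfacet
facet normal 0.089 -0.742 -0.664
outer loop
vertex 3.661 -2.349 1.336
vertex 2.655 -3.261 2.22
vertex 2.361 -1.741 0.483
endloop
endfacet
facet normal 0.779 -0.364 0.511
outer loop
vertex 3.661 -2.349 1.336
vertex 3.565 -1.547 2.054
vertex 2.655 -3.261 2.22
endloop
endfacet
facet normal -0.089 0.742 0.665
outer loop
vertex 2.559 -2.459 2.937
vertex 3.565 -1.547 2.054
vertex 1.259 -1.851 2.084
endloop
endfacet
facet normal -0.779 0.364 -0.511
outer loop
vertex 2.265 -0.939 1.2
vertex 2.361 -1.741 0.483
vertex 1.259 -1.851 2.084
endloop
endfacet
facet normal -0.089 0.742 0.664
outer loop
vertex 1.259 -1.851 2.084
vertex 3.565 -1.547 2.054
vertex 2.265 -0.939 1.2
endloop
endfacet
facet normal 0.621 0.562 -0.546
outer loop
vertex 2.265 -0.939 1.2
vertex 3.661 -2.349 1.336
vertex 2.361 -1.741 0.483
endloop
endfacet
facet normal 0.621 0.563 -0.545
outer loop
vertex 3.565 -1.547 2.054
vertex 3.661 -2.349 1.336
vertex 2.265 -0.939 1.2
endloop
endfacet
facet normal -0.698 0.651 -0.299
outer loop
vertex 3.334 3.533 2.054
vertex 2.944 3.397 2.669
vertex 3.474 3.879 2.48
endloop
endfacet
facet normal 0.890 0.163 -0.425
outer loop
vertex 3.334 3.533 2.054
vertex 3.474 3.879 2.48
vertex 4.076 2.343 3.151
endloop
endfacet
facet normal -0.698 0.651 -0.297
outer loop
vertex 3.474 3.879 2.48
vertex 2.944 3.397 2.669
vertex 3.304 3.942 3.017
endloop
endfacet
facet normal 0.870 0.439 0.224
outer loop
vertex 3.474 3.879 2.48
vertex 3.304 3.942 3.017
vertex 4.076 2.343 3.151
endloop
endfacet
facet normal -0.698 0.651 -0.298
outer loop
vertex 3.304 3.942 3.017
vertex 2.944 3.397 2.669
vertex 2.924 3.687 3.349
endloop
endfacet
facet normal 0.500 0.309 0.809
outer loop
vertex 3.304 3.942 3.017
vertex 2.924 3.687 3.349
vertex 4.076 2.343 3.151
endloop
endfacet
facet normal -0.698 0.651 -0.298
outer loop
vertex 2.924 3.687 3.349
vertex 2.944 3.397 2.669
vertex 2.555 3.261 3.283
endloop
endfacet
facet normal -0.004 -0.149 0.989
outer loop
vertex 2.924 3.687 3.349
vertex 2.555 3.261 3.283
vertex 4.076 2.343 3.151
endloop
endfacet
facet normal -0.698 0.651 -0.298
outer loop
vertex 2.555 3.261 3.283
vertex 2.944 3.397 2.669
vertex 2.415 2.916 2.857
endloop
endfacet
facet normal -0.347 -0.670 0.656
outer loop
vertex 2.555 3.261 3.283
vertex 2.415 2.916 2.857
vertex 4.076 2.343 3.151
endloop
endfacet
facet normal -0.698 0.651 -0.299
outer loop
vertex 2.415 2.916 2.857
vertex 2.944 3.397 2.669
vertex 2.585 2.852 2.32
endloop
endfacet
facet normal -0.328 -0.945 0.009
outer loop
vertex 2.415 2.916 2.857
vertex 2.585 2.852 2.32
vertex 4.076 2.343 3.151
endloop
endfacet
facet normal -0.698 0.651 -0.298
outer loop
vertex 2.585 2.852 2.32
vertex 2.944 3.397 2.669
vertex 2.965 3.108 1.988
endloop
endfacet
facet normal 0.044 -0.815 -0.578
outer loop
vertex 2.585 2.852 2.32
vertex 2.965 3.108 1.988
vertex 4.076 2.343 3.151
endloop
endfacet
facet normal -0.697 0.652 -0.298
outer loop
vertex 2.965 3.108 1.988
vertex 2.944 3.397 2.669
vertex 3.334 3.533 2.054
endloop
endfacet
facet normal 0.547 -0.357 -0.757
outer loop
vertex 2.965 3.108 1.988
vertex 3.334 3.533 2.054
vertex 4.076 2.343 3.151
endloop
endfacet

endsolid


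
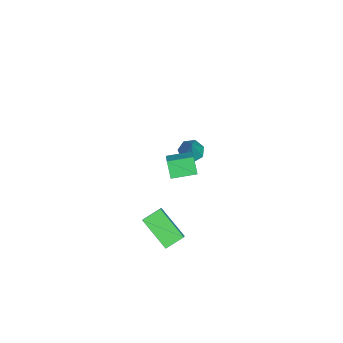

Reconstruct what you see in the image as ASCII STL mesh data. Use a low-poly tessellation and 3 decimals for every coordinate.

solid 
facet normal -0.454 -0.242 0.857
outer loop
vertex 2.478 -2.897 3.053
vertex 2.122 -1.547 3.245
vertex 1.573 -3.061 2.527
endloop
endfacet
facet normal 0.253 -0.958 -0.136
outer loop
vertex 2.078 -2.793 1.575
vertex 2.478 -2.897 3.053
vertex 1.573 -3.061 2.527
endloop
endfacet
facet normal -0.455 -0.241 0.857
outer loop
vertex 1.573 -3.061 2.527
vertex 2.122 -1.547 3.245
vertex 1.217 -1.711 2.718
endloop
endfacet
facet normal -0.854 -0.155 -0.497
outer loop
vertex 1.217 -1.711 2.718
vertex 2.078 -2.793 1.575
vertex 1.573 -3.061 2.527
endloop
endfacet
facet normal 0.854 0.155 0.497
outer loop
vertex 2.478 -2.897 3.053
vertex 2.627 -1.279 2.293
vertex 2.122 -1.547 3.245
endloop
endfacet
facet normal 0.253 -0.958 -0.136
outer loop
vertex 2.983 -2.629 2.102
vertex 2.478 -2.897 3.053
vertex 2.078 -2.793 1.575
endloop
endfacet
facet normal 0.854 0.155 0.497
outer loop
vertex 2.983 -2.629 2.102
vertex 2.627 -1.279 2.293
vertex 2.478 -2.897 3.053
endloop
endfacet
facet normal -0.253 0.958 0.136
outer loop
vertex 2.122 -1.547 3.245
vertex 2.627 -1.279 2.293
vertex 1.217 -1.711 2.718
endloop
endfacet
facet normal -0.854 -0.154 -0.497
outer loop
vertex 1.722 -1.443 1.767
vertex 2.078 -2.793 1.575
vertex 1.217 -1.711 2.718
endloop
endfacet
facet normal -0.253 0.958 0.136
outer loop
vertex 1.217 -1.711 2.718
vertex 2.627 -1.279 2.293
vertex 1.722 -1.443 1.767
endloop
endfacet
facet normal 0.455 0.242 -0.857
outer loop
vertex 1.722 -1.443 1.767
vertex 2.983 -2.629 2.102
vertex 2.078 -2.793 1.575
endloop
endfacet
facet normal 0.455 0.241 -0.857
outer loop
vertex 2.627 -1.279 2.293
vertex 2.983 -2.629 2.102
vertex 1.722 -1.443 1.767
endloop
endfacet
facet normal -0.488 0.755 0.437
outer loop
vertex 2.513 -3.202 -1.24
vertex 3.116 -3.175 -0.613
vertex 3.633 -1.821 -2.376
endloop
endfacet
facet normal -0.693 -0.031 -0.721
outer loop
vertex 4.204 -2.705 -2.887
vertex 2.513 -3.202 -1.24
vertex 3.633 -1.821 -2.376
endloop
endfacet
facet normal -0.488 0.755 0.437
outer loop
vertex 3.633 -1.821 -2.376
vertex 3.116 -3.175 -0.613
vertex 4.236 -1.794 -1.749
endloop
endfacet
facet normal 0.531 0.654 -0.539
outer loop
vertex 4.236 -1.794 -1.749
vertex 4.204 -2.705 -2.887
vertex 3.633 -1.821 -2.376
endloop
endfacet
facet normal -0.531 -0.654 0.539
outer loop
vertex 2.513 -3.202 -1.24
vertex 3.687 -4.059 -1.124
vertex 3.116 -3.175 -0.613
endloop
endfacet
facet normal -0.693 -0.031 -0.721
outer loop
vertex 3.084 -4.086 -1.751
vertex 2.513 -3.202 -1.24
vertex 4.204 -2.705 -2.887
endloop
endfacet
facet normal -0.531 -0.654 0.539
outer loop
vertex 3.084 -4.086 -1.751
vertex 3.687 -4.059 -1.124
vertex 2.513 -3.202 -1.24
endloop
endfacet
facet normal 0.693 0.031 0.721
outer loop
vertex 3.116 -3.175 -0.613
vertex 3.687 -4.059 -1.124
vertex 4.236 -1.794 -1.749
endloop
endfacet
facet normal 0.531 0.654 -0.539
outer loop
vertex 4.807 -2.678 -2.26
vertex 4.204 -2.705 -2.887
vertex 4.236 -1.794 -1.749
endloop
endfacet
facet normal 0.693 0.031 0.721
outer loop
vertex 4.236 -1.794 -1.749
vertex 3.687 -4.059 -1.124
vertex 4.807 -2.678 -2.26
endloop
endfacet
facet normal 0.488 -0.755 -0.437
outer loop
vertex 4.807 -2.678 -2.26
vertex 3.084 -4.086 -1.751
vertex 4.204 -2.705 -2.887
endloop
endfacet
facet normal 0.488 -0.755 -0.437
outer loop
vertex 3.687 -4.059 -1.124
vertex 3.084 -4.086 -1.751
vertex 4.807 -2.678 -2.26
endloop
endfacet
facet normal -0.492 -0.064 -0.868
outer loop
vertex -2.898 -2.12 -2.852
vertex -3.535 -2.301 -2.478
vertex -3.28 -1.612 -2.673
endloop
endfacet
facet normal 0.778 0.620 -0.101
outer loop
vertex -2.898 -2.12 -2.852
vertex -3.28 -1.612 -2.673
vertex -2.585 -2.179 -0.802
endloop
endfacet
facet normal -0.493 -0.063 -0.868
outer loop
vertex -3.28 -1.612 -2.673
vertex -3.535 -2.301 -2.478
vertex -3.853 -1.624 -2.347
endloop
endfacet
facet normal 0.120 0.962 0.247
outer loop
vertex -3.28 -1.612 -2.673
vertex -3.853 -1.624 -2.347
vertex -2.585 -2.179 -0.802
endloop
endfacet
facet normal -0.492 -0.063 -0.868
outer loop
vertex -3.853 -1.624 -2.347
vertex -3.535 -2.301 -2.478
vertex -4.187 -2.145 -2.12
endloop
endfacet
facet normal -0.503 0.595 0.627
outer loop
vertex -3.853 -1.624 -2.347
vertex -4.187 -2.145 -2.12
vertex -2.585 -2.179 -0.802
endloop
endfacet
facet normal -0.492 -0.063 -0.868
outer loop
vertex -4.187 -2.145 -2.12
vertex -3.535 -2.301 -2.478
vertex -4.029 -2.784 -2.163
endloop
endfacet
facet normal -0.624 -0.205 0.754
outer loop
vertex -4.187 -2.145 -2.12
vertex -4.029 -2.784 -2.163
vertex -2.585 -2.179 -0.802
endloop
endfacet
facet normal -0.492 -0.063 -0.868
outer loop
vertex -4.029 -2.784 -2.163
vertex -3.535 -2.301 -2.478
vertex -3.499 -3.06 -2.443
endloop
endfacet
facet normal -0.153 -0.833 0.532
outer loop
vertex -4.029 -2.784 -2.163
vertex -3.499 -3.06 -2.443
vertex -2.585 -2.179 -0.802
endloop
endfacet
facet normal -0.491 -0.063 -0.869
outer loop
vertex -3.499 -3.06 -2.443
vertex -3.535 -2.301 -2.478
vertex -2.996 -2.764 -2.749
endloop
endfacet
facet normal 0.560 -0.819 0.128
outer loop
vertex -3.499 -3.06 -2.443
vertex -2.996 -2.764 -2.749
vertex -2.585 -2.179 -0.802
endloop
endfacet
facet normal -0.492 -0.064 -0.868
outer loop
vertex -2.996 -2.764 -2.749
vertex -3.535 -2.301 -2.478
vertex -2.898 -2.12 -2.852
endloop
endfacet
facet normal 0.973 -0.173 -0.154
outer loop
vertex -2.996 -2.764 -2.749
vertex -2.898 -2.12 -2.852
vertex -2.585 -2.179 -0.802
endloop
endfacet

endsolid


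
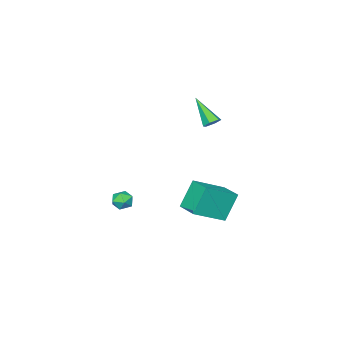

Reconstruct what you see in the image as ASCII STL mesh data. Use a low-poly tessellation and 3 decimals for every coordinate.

solid 
facet normal 0.064 0.704 -0.707
outer loop
vertex -0.994 1.572 3.049
vertex -1.411 1.359 2.799
vertex -1.485 1.734 3.166
endloop
endfacet
facet normal 0.346 0.454 0.821
outer loop
vertex -0.994 1.572 3.049
vertex -1.485 1.734 3.166
vertex -1.529 0.041 4.121
endloop
endfacet
facet normal 0.063 0.704 -0.707
outer loop
vertex -1.485 1.734 3.166
vertex -1.411 1.359 2.799
vertex -1.901 1.521 2.917
endloop
endfacet
facet normal -0.613 0.400 0.681
outer loop
vertex -1.485 1.734 3.166
vertex -1.901 1.521 2.917
vertex -1.529 0.041 4.121
endloop
endfacet
facet normal 0.063 0.704 -0.707
outer loop
vertex -1.901 1.521 2.917
vertex -1.411 1.359 2.799
vertex -1.827 1.146 2.55
endloop
endfacet
facet normal -0.975 -0.221 0.029
outer loop
vertex -1.901 1.521 2.917
vertex -1.827 1.146 2.55
vertex -1.529 0.041 4.121
endloop
endfacet
facet normal 0.063 0.704 -0.707
outer loop
vertex -1.827 1.146 2.55
vertex -1.411 1.359 2.799
vertex -1.337 0.984 2.432
endloop
endfacet
facet normal -0.378 -0.790 -0.484
outer loop
vertex -1.827 1.146 2.55
vertex -1.337 0.984 2.432
vertex -1.529 0.041 4.121
endloop
endfacet
facet normal 0.062 0.704 -0.707
outer loop
vertex -1.337 0.984 2.432
vertex -1.411 1.359 2.799
vertex -0.92 1.197 2.681
endloop
endfacet
facet normal 0.582 -0.736 -0.345
outer loop
vertex -1.337 0.984 2.432
vertex -0.92 1.197 2.681
vertex -1.529 0.041 4.121
endloop
endfacet
facet normal 0.063 0.705 -0.706
outer loop
vertex -0.92 1.197 2.681
vertex -1.411 1.359 2.799
vertex -0.994 1.572 3.049
endloop
endfacet
facet normal 0.945 -0.115 0.307
outer loop
vertex -0.92 1.197 2.681
vertex -0.994 1.572 3.049
vertex -1.529 0.041 4.121
endloop
endfacet
facet normal -0.831 0.294 -0.472
outer loop
vertex -0.574 3.047 -0.932
vertex -0.203 4.346 -0.775
vertex 0.285 2.988 -2.479
endloop
endfacet
facet normal -0.273 -0.955 -0.115
outer loop
vertex 1.963 2.394 -1.525
vertex -0.574 3.047 -0.932
vertex 0.285 2.988 -2.479
endloop
endfacet
facet normal -0.831 0.294 -0.472
outer loop
vertex 0.285 2.988 -2.479
vertex -0.203 4.346 -0.775
vertex 0.655 4.287 -2.322
endloop
endfacet
facet normal 0.485 -0.033 -0.874
outer loop
vertex 0.655 4.287 -2.322
vertex 1.963 2.394 -1.525
vertex 0.285 2.988 -2.479
endloop
endfacet
facet normal -0.485 0.033 0.874
outer loop
vertex -0.574 3.047 -0.932
vertex 1.475 3.752 0.179
vertex -0.203 4.346 -0.775
endloop
endfacet
facet normal -0.273 -0.955 -0.115
outer loop
vertex 1.105 2.453 0.022
vertex -0.574 3.047 -0.932
vertex 1.963 2.394 -1.525
endloop
endfacet
facet normal -0.485 0.033 0.874
outer loop
vertex 1.105 2.453 0.022
vertex 1.475 3.752 0.179
vertex -0.574 3.047 -0.932
endloop
endfacet
facet normal 0.273 0.955 0.115
outer loop
vertex -0.203 4.346 -0.775
vertex 1.475 3.752 0.179
vertex 0.655 4.287 -2.322
endloop
endfacet
facet normal 0.485 -0.033 -0.874
outer loop
vertex 2.334 3.693 -1.368
vertex 1.963 2.394 -1.525
vertex 0.655 4.287 -2.322
endloop
endfacet
facet normal 0.273 0.955 0.115
outer loop
vertex 0.655 4.287 -2.322
vertex 1.475 3.752 0.179
vertex 2.334 3.693 -1.368
endloop
endfacet
facet normal 0.831 -0.294 0.472
outer loop
vertex 2.334 3.693 -1.368
vertex 1.105 2.453 0.022
vertex 1.963 2.394 -1.525
endloop
endfacet
facet normal 0.831 -0.294 0.473
outer loop
vertex 1.475 3.752 0.179
vertex 1.105 2.453 0.022
vertex 2.334 3.693 -1.368
endloop
endfacet
facet normal -0.701 0.712 -0.034
outer loop
vertex 0.668 -2.468 -4.14
vertex 0.191 -2.93 -3.979
vertex 0.515 -2.587 -3.485
endloop
endfacet
facet normal -0.070 0.984 0.162
outer loop
vertex 0.668 -2.468 -4.14
vertex 0.515 -2.587 -3.485
vertex 1.167 -2.509 -3.675
endloop
endfacet
facet normal 0.401 0.844 -0.356
outer loop
vertex 0.668 -2.468 -4.14
vertex 1.167 -2.509 -3.675
vertex 1.245 -2.804 -4.286
endloop
endfacet
facet normal 0.062 0.486 -0.872
outer loop
vertex 0.668 -2.468 -4.14
vertex 1.245 -2.804 -4.286
vertex 0.642 -3.064 -4.474
endloop
endfacet
facet normal -0.619 0.404 -0.673
outer loop
vertex 0.668 -2.468 -4.14
vertex 0.642 -3.064 -4.474
vertex 0.191 -2.93 -3.979
endloop
endfacet
facet normal 0.142 0.644 0.752
outer loop
vertex 1.167 -2.509 -3.675
vertex 0.515 -2.587 -3.485
vertex 0.998 -2.996 -3.226
endloop
endfacet
facet normal -0.878 0.203 0.434
outer loop
vertex 0.515 -2.587 -3.485
vertex 0.191 -2.93 -3.979
vertex 0.395 -3.256 -3.414
endloop
endfacet
facet normal -0.745 -0.294 -0.599
outer loop
vertex 0.191 -2.93 -3.979
vertex 0.642 -3.064 -4.474
vertex 0.473 -3.551 -4.025
endloop
endfacet
facet normal 0.357 -0.162 -0.920
outer loop
vertex 0.642 -3.064 -4.474
vertex 1.245 -2.804 -4.286
vertex 1.125 -3.473 -4.215
endloop
endfacet
facet normal 0.905 0.417 -0.086
outer loop
vertex 1.245 -2.804 -4.286
vertex 1.167 -2.509 -3.675
vertex 1.449 -3.13 -3.721
endloop
endfacet
facet normal -0.062 -0.486 0.872
outer loop
vertex 0.972 -3.592 -3.56
vertex 0.998 -2.996 -3.226
vertex 0.395 -3.256 -3.414
endloop
endfacet
facet normal -0.401 -0.844 0.356
outer loop
vertex 0.972 -3.592 -3.56
vertex 0.395 -3.256 -3.414
vertex 0.473 -3.551 -4.025
endloop
endfacet
facet normal 0.070 -0.984 -0.162
outer loop
vertex 0.972 -3.592 -3.56
vertex 0.473 -3.551 -4.025
vertex 1.125 -3.473 -4.215
endloop
endfacet
facet normal 0.701 -0.712 0.034
outer loop
vertex 0.972 -3.592 -3.56
vertex 1.125 -3.473 -4.215
vertex 1.449 -3.13 -3.721
endloop
endfacet
facet normal 0.619 -0.404 0.673
outer loop
vertex 0.972 -3.592 -3.56
vertex 1.449 -3.13 -3.721
vertex 0.998 -2.996 -3.226
endloop
endfacet
facet normal -0.357 0.162 0.920
outer loop
vertex 0.395 -3.256 -3.414
vertex 0.998 -2.996 -3.226
vertex 0.515 -2.587 -3.485
endloop
endfacet
facet normal -0.905 -0.417 0.086
outer loop
vertex 0.473 -3.551 -4.025
vertex 0.395 -3.256 -3.414
vertex 0.191 -2.93 -3.979
endloop
endfacet
facet normal -0.142 -0.644 -0.752
outer loop
vertex 1.125 -3.473 -4.215
vertex 0.473 -3.551 -4.025
vertex 0.642 -3.064 -4.474
endloop
endfacet
facet normal 0.878 -0.203 -0.434
outer loop
vertex 1.449 -3.13 -3.721
vertex 1.125 -3.473 -4.215
vertex 1.245 -2.804 -4.286
endloop
endfacet
facet normal 0.745 0.294 0.599
outer loop
vertex 0.998 -2.996 -3.226
vertex 1.449 -3.13 -3.721
vertex 1.167 -2.509 -3.675
endloop
endfacet

endsolid


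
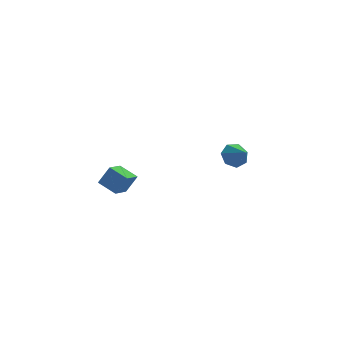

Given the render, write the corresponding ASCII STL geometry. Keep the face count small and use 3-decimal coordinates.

solid 
facet normal -0.503 0.021 -0.864
outer loop
vertex -4.173 -3.075 -0.166
vertex -4.92 -2.225 0.29
vertex -3.454 -2.229 -0.564
endloop
endfacet
facet normal 0.612 -0.696 -0.374
outer loop
vertex -2.84 -2.255 0.49
vertex -4.173 -3.075 -0.166
vertex -3.454 -2.229 -0.564
endloop
endfacet
facet normal -0.503 0.021 -0.864
outer loop
vertex -3.454 -2.229 -0.564
vertex -4.92 -2.225 0.29
vertex -4.201 -1.379 -0.108
endloop
endfacet
facet normal 0.610 0.717 -0.338
outer loop
vertex -4.201 -1.379 -0.108
vertex -2.84 -2.255 0.49
vertex -3.454 -2.229 -0.564
endloop
endfacet
facet normal -0.610 -0.717 0.338
outer loop
vertex -4.173 -3.075 -0.166
vertex -4.306 -2.251 1.344
vertex -4.92 -2.225 0.29
endloop
endfacet
facet normal 0.612 -0.696 -0.374
outer loop
vertex -3.559 -3.101 0.888
vertex -4.173 -3.075 -0.166
vertex -2.84 -2.255 0.49
endloop
endfacet
facet normal -0.610 -0.717 0.338
outer loop
vertex -3.559 -3.101 0.888
vertex -4.306 -2.251 1.344
vertex -4.173 -3.075 -0.166
endloop
endfacet
facet normal -0.612 0.696 0.374
outer loop
vertex -4.92 -2.225 0.29
vertex -4.306 -2.251 1.344
vertex -4.201 -1.379 -0.108
endloop
endfacet
facet normal 0.610 0.717 -0.338
outer loop
vertex -3.587 -1.405 0.946
vertex -2.84 -2.255 0.49
vertex -4.201 -1.379 -0.108
endloop
endfacet
facet normal -0.612 0.696 0.374
outer loop
vertex -4.201 -1.379 -0.108
vertex -4.306 -2.251 1.344
vertex -3.587 -1.405 0.946
endloop
endfacet
facet normal 0.503 -0.021 0.864
outer loop
vertex -3.587 -1.405 0.946
vertex -3.559 -3.101 0.888
vertex -2.84 -2.255 0.49
endloop
endfacet
facet normal 0.503 -0.021 0.864
outer loop
vertex -4.306 -2.251 1.344
vertex -3.559 -3.101 0.888
vertex -3.587 -1.405 0.946
endloop
endfacet
facet normal -0.276 0.788 -0.551
outer loop
vertex 3.809 0.582 -0.733
vertex 3.175 0.74 -0.19
vertex 3.973 1.032 -0.172
endloop
endfacet
facet normal 0.943 -0.332 -0.009
outer loop
vertex 3.809 0.582 -0.733
vertex 3.973 1.032 -0.172
vertex 3.525 -0.26 0.51
endloop
endfacet
facet normal -0.276 0.788 -0.550
outer loop
vertex 3.973 1.032 -0.172
vertex 3.175 0.74 -0.19
vertex 3.537 1.262 0.376
endloop
endfacet
facet normal 0.791 0.047 0.610
outer loop
vertex 3.973 1.032 -0.172
vertex 3.537 1.262 0.376
vertex 3.525 -0.26 0.51
endloop
endfacet
facet normal -0.275 0.788 -0.551
outer loop
vertex 3.537 1.262 0.376
vertex 3.175 0.74 -0.19
vertex 2.828 1.1 0.498
endloop
endfacet
facet normal 0.150 0.086 0.985
outer loop
vertex 3.537 1.262 0.376
vertex 2.828 1.1 0.498
vertex 3.525 -0.26 0.51
endloop
endfacet
facet normal -0.275 0.788 -0.551
outer loop
vertex 2.828 1.1 0.498
vertex 3.175 0.74 -0.19
vertex 2.38 0.667 0.102
endloop
endfacet
facet normal -0.497 -0.247 0.832
outer loop
vertex 2.828 1.1 0.498
vertex 2.38 0.667 0.102
vertex 3.525 -0.26 0.51
endloop
endfacet
facet normal -0.275 0.788 -0.552
outer loop
vertex 2.38 0.667 0.102
vertex 3.175 0.74 -0.19
vertex 2.531 0.289 -0.513
endloop
endfacet
facet normal -0.662 -0.700 0.268
outer loop
vertex 2.38 0.667 0.102
vertex 2.531 0.289 -0.513
vertex 3.525 -0.26 0.51
endloop
endfacet
facet normal -0.275 0.788 -0.551
outer loop
vertex 2.531 0.289 -0.513
vertex 3.175 0.74 -0.19
vertex 3.167 0.251 -0.885
endloop
endfacet
facet normal -0.222 -0.933 -0.285
outer loop
vertex 2.531 0.289 -0.513
vertex 3.167 0.251 -0.885
vertex 3.525 -0.26 0.51
endloop
endfacet
facet normal -0.276 0.788 -0.551
outer loop
vertex 3.167 0.251 -0.885
vertex 3.175 0.74 -0.19
vertex 3.809 0.582 -0.733
endloop
endfacet
facet normal 0.493 -0.769 -0.408
outer loop
vertex 3.167 0.251 -0.885
vertex 3.809 0.582 -0.733
vertex 3.525 -0.26 0.51
endloop
endfacet

endsolid


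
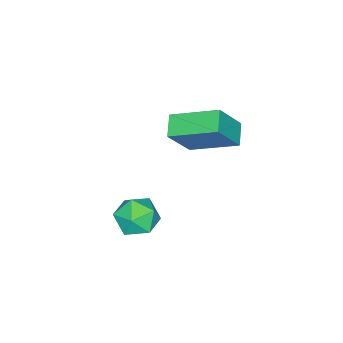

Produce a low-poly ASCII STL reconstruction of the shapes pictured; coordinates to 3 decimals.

solid 
facet normal -0.173 0.981 0.089
outer loop
vertex 3.752 -1.128 -0.145
vertex 2.966 -1.261 -0.206
vertex 3.318 -1.264 0.512
endloop
endfacet
facet normal 0.419 0.794 0.441
outer loop
vertex 3.752 -1.128 -0.145
vertex 3.318 -1.264 0.512
vertex 4.039 -1.6 0.432
endloop
endfacet
facet normal 0.868 0.495 -0.027
outer loop
vertex 3.752 -1.128 -0.145
vertex 4.039 -1.6 0.432
vertex 4.132 -1.805 -0.334
endloop
endfacet
facet normal 0.555 0.498 -0.666
outer loop
vertex 3.752 -1.128 -0.145
vertex 4.132 -1.805 -0.334
vertex 3.47 -1.595 -0.729
endloop
endfacet
facet normal -0.089 0.798 -0.596
outer loop
vertex 3.752 -1.128 -0.145
vertex 3.47 -1.595 -0.729
vertex 2.966 -1.261 -0.206
endloop
endfacet
facet normal 0.242 0.299 0.923
outer loop
vertex 4.039 -1.6 0.432
vertex 3.318 -1.264 0.512
vertex 3.43 -2.025 0.729
endloop
endfacet
facet normal -0.717 0.601 0.354
outer loop
vertex 3.318 -1.264 0.512
vertex 2.966 -1.261 -0.206
vertex 2.768 -1.815 0.334
endloop
endfacet
facet normal -0.581 0.305 -0.755
outer loop
vertex 2.966 -1.261 -0.206
vertex 3.47 -1.595 -0.729
vertex 2.861 -2.02 -0.432
endloop
endfacet
facet normal 0.461 -0.180 -0.869
outer loop
vertex 3.47 -1.595 -0.729
vertex 4.132 -1.805 -0.334
vertex 3.582 -2.356 -0.512
endloop
endfacet
facet normal 0.969 -0.184 0.167
outer loop
vertex 4.132 -1.805 -0.334
vertex 4.039 -1.6 0.432
vertex 3.934 -2.359 0.206
endloop
endfacet
facet normal -0.555 -0.498 0.666
outer loop
vertex 3.148 -2.492 0.145
vertex 3.43 -2.025 0.729
vertex 2.768 -1.815 0.334
endloop
endfacet
facet normal -0.868 -0.495 0.027
outer loop
vertex 3.148 -2.492 0.145
vertex 2.768 -1.815 0.334
vertex 2.861 -2.02 -0.432
endloop
endfacet
facet normal -0.419 -0.794 -0.441
outer loop
vertex 3.148 -2.492 0.145
vertex 2.861 -2.02 -0.432
vertex 3.582 -2.356 -0.512
endloop
endfacet
facet normal 0.173 -0.981 -0.089
outer loop
vertex 3.148 -2.492 0.145
vertex 3.582 -2.356 -0.512
vertex 3.934 -2.359 0.206
endloop
endfacet
facet normal 0.089 -0.798 0.596
outer loop
vertex 3.148 -2.492 0.145
vertex 3.934 -2.359 0.206
vertex 3.43 -2.025 0.729
endloop
endfacet
facet normal -0.461 0.180 0.869
outer loop
vertex 2.768 -1.815 0.334
vertex 3.43 -2.025 0.729
vertex 3.318 -1.264 0.512
endloop
endfacet
facet normal -0.969 0.184 -0.167
outer loop
vertex 2.861 -2.02 -0.432
vertex 2.768 -1.815 0.334
vertex 2.966 -1.261 -0.206
endloop
endfacet
facet normal -0.242 -0.299 -0.923
outer loop
vertex 3.582 -2.356 -0.512
vertex 2.861 -2.02 -0.432
vertex 3.47 -1.595 -0.729
endloop
endfacet
facet normal 0.717 -0.601 -0.354
outer loop
vertex 3.934 -2.359 0.206
vertex 3.582 -2.356 -0.512
vertex 4.132 -1.805 -0.334
endloop
endfacet
facet normal 0.581 -0.305 0.755
outer loop
vertex 3.43 -2.025 0.729
vertex 3.934 -2.359 0.206
vertex 4.039 -1.6 0.432
endloop
endfacet
facet normal -0.787 -0.444 0.428
outer loop
vertex 0.272 -2.768 2.017
vertex -0.224 -1.218 2.712
vertex -0.553 -2.484 0.796
endloop
endfacet
facet normal 0.280 -0.876 -0.393
outer loop
vertex 0.124 -2.102 0.428
vertex 0.272 -2.768 2.017
vertex -0.553 -2.484 0.796
endloop
endfacet
facet normal -0.787 -0.444 0.429
outer loop
vertex -0.553 -2.484 0.796
vertex -0.224 -1.218 2.712
vertex -1.049 -0.934 1.492
endloop
endfacet
facet normal -0.549 0.190 -0.814
outer loop
vertex -1.049 -0.934 1.492
vertex 0.124 -2.102 0.428
vertex -0.553 -2.484 0.796
endloop
endfacet
facet normal 0.549 -0.189 0.814
outer loop
vertex 0.272 -2.768 2.017
vertex 0.453 -0.836 2.344
vertex -0.224 -1.218 2.712
endloop
endfacet
facet normal 0.280 -0.876 -0.393
outer loop
vertex 0.949 -2.386 1.648
vertex 0.272 -2.768 2.017
vertex 0.124 -2.102 0.428
endloop
endfacet
facet normal 0.550 -0.189 0.813
outer loop
vertex 0.949 -2.386 1.648
vertex 0.453 -0.836 2.344
vertex 0.272 -2.768 2.017
endloop
endfacet
facet normal -0.280 0.876 0.393
outer loop
vertex -0.224 -1.218 2.712
vertex 0.453 -0.836 2.344
vertex -1.049 -0.934 1.492
endloop
endfacet
facet normal -0.550 0.189 -0.814
outer loop
vertex -0.372 -0.552 1.123
vertex 0.124 -2.102 0.428
vertex -1.049 -0.934 1.492
endloop
endfacet
facet normal -0.280 0.876 0.393
outer loop
vertex -1.049 -0.934 1.492
vertex 0.453 -0.836 2.344
vertex -0.372 -0.552 1.123
endloop
endfacet
facet normal 0.787 0.444 -0.429
outer loop
vertex -0.372 -0.552 1.123
vertex 0.949 -2.386 1.648
vertex 0.124 -2.102 0.428
endloop
endfacet
facet normal 0.787 0.444 -0.428
outer loop
vertex 0.453 -0.836 2.344
vertex 0.949 -2.386 1.648
vertex -0.372 -0.552 1.123
endloop
endfacet

endsolid


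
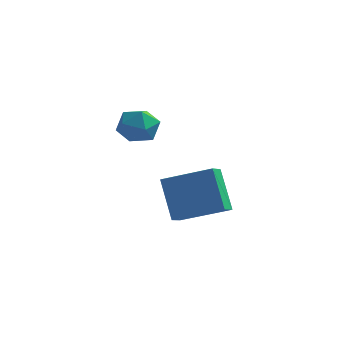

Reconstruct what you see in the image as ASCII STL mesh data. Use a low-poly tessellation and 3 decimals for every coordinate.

solid 
facet normal -0.382 0.370 0.847
outer loop
vertex -0.389 4.041 -0.443
vertex -0.368 4.787 -0.759
vertex -2.283 3.782 -1.184
endloop
endfacet
facet normal -0.027 -0.920 0.391
outer loop
vertex -1.552 3.073 -2.801
vertex -0.389 4.041 -0.443
vertex -2.283 3.782 -1.184
endloop
endfacet
facet normal -0.383 0.371 0.846
outer loop
vertex -2.283 3.782 -1.184
vertex -0.368 4.787 -0.759
vertex -2.261 4.527 -1.501
endloop
endfacet
facet normal -0.924 -0.127 -0.362
outer loop
vertex -2.261 4.527 -1.501
vertex -1.552 3.073 -2.801
vertex -2.283 3.782 -1.184
endloop
endfacet
facet normal 0.924 0.127 0.362
outer loop
vertex -0.389 4.041 -0.443
vertex 0.363 4.078 -2.376
vertex -0.368 4.787 -0.759
endloop
endfacet
facet normal -0.027 -0.920 0.391
outer loop
vertex 0.341 3.333 -2.059
vertex -0.389 4.041 -0.443
vertex -1.552 3.073 -2.801
endloop
endfacet
facet normal 0.924 0.127 0.362
outer loop
vertex 0.341 3.333 -2.059
vertex 0.363 4.078 -2.376
vertex -0.389 4.041 -0.443
endloop
endfacet
facet normal 0.027 0.920 -0.391
outer loop
vertex -0.368 4.787 -0.759
vertex 0.363 4.078 -2.376
vertex -2.261 4.527 -1.501
endloop
endfacet
facet normal -0.924 -0.127 -0.362
outer loop
vertex -1.531 3.819 -3.117
vertex -1.552 3.073 -2.801
vertex -2.261 4.527 -1.501
endloop
endfacet
facet normal 0.027 0.920 -0.391
outer loop
vertex -2.261 4.527 -1.501
vertex 0.363 4.078 -2.376
vertex -1.531 3.819 -3.117
endloop
endfacet
facet normal 0.383 -0.369 -0.847
outer loop
vertex -1.531 3.819 -3.117
vertex 0.341 3.333 -2.059
vertex -1.552 3.073 -2.801
endloop
endfacet
facet normal 0.382 -0.371 -0.846
outer loop
vertex 0.363 4.078 -2.376
vertex 0.341 3.333 -2.059
vertex -1.531 3.819 -3.117
endloop
endfacet
facet normal -0.345 -0.421 0.839
outer loop
vertex -3.014 2.211 2.568
vertex -2.717 1.455 2.311
vertex -2.223 1.972 2.773
endloop
endfacet
facet normal -0.167 0.262 0.950
outer loop
vertex -3.014 2.211 2.568
vertex -2.223 1.972 2.773
vertex -2.376 2.773 2.525
endloop
endfacet
facet normal -0.551 0.665 0.504
outer loop
vertex -3.014 2.211 2.568
vertex -2.376 2.773 2.525
vertex -2.965 2.75 1.911
endloop
endfacet
facet normal -0.966 0.231 0.118
outer loop
vertex -3.014 2.211 2.568
vertex -2.965 2.75 1.911
vertex -3.176 1.936 1.778
endloop
endfacet
facet normal -0.838 -0.439 0.325
outer loop
vertex -3.014 2.211 2.568
vertex -3.176 1.936 1.778
vertex -2.717 1.455 2.311
endloop
endfacet
facet normal 0.522 0.342 0.782
outer loop
vertex -2.376 2.773 2.525
vertex -2.223 1.972 2.773
vertex -1.684 2.364 2.242
endloop
endfacet
facet normal 0.236 -0.763 0.602
outer loop
vertex -2.223 1.972 2.773
vertex -2.717 1.455 2.311
vertex -1.895 1.55 2.109
endloop
endfacet
facet normal -0.563 -0.793 -0.231
outer loop
vertex -2.717 1.455 2.311
vertex -3.176 1.936 1.778
vertex -2.484 1.527 1.495
endloop
endfacet
facet normal -0.771 0.292 -0.566
outer loop
vertex -3.176 1.936 1.778
vertex -2.965 2.75 1.911
vertex -2.637 2.328 1.247
endloop
endfacet
facet normal -0.100 0.993 0.059
outer loop
vertex -2.965 2.75 1.911
vertex -2.376 2.773 2.525
vertex -2.143 2.845 1.709
endloop
endfacet
facet normal 0.966 -0.231 -0.118
outer loop
vertex -1.846 2.089 1.452
vertex -1.684 2.364 2.242
vertex -1.895 1.55 2.109
endloop
endfacet
facet normal 0.551 -0.665 -0.504
outer loop
vertex -1.846 2.089 1.452
vertex -1.895 1.55 2.109
vertex -2.484 1.527 1.495
endloop
endfacet
facet normal 0.167 -0.262 -0.950
outer loop
vertex -1.846 2.089 1.452
vertex -2.484 1.527 1.495
vertex -2.637 2.328 1.247
endloop
endfacet
facet normal 0.345 0.421 -0.839
outer loop
vertex -1.846 2.089 1.452
vertex -2.637 2.328 1.247
vertex -2.143 2.845 1.709
endloop
endfacet
facet normal 0.838 0.439 -0.325
outer loop
vertex -1.846 2.089 1.452
vertex -2.143 2.845 1.709
vertex -1.684 2.364 2.242
endloop
endfacet
facet normal 0.771 -0.292 0.566
outer loop
vertex -1.895 1.55 2.109
vertex -1.684 2.364 2.242
vertex -2.223 1.972 2.773
endloop
endfacet
facet normal 0.100 -0.993 -0.059
outer loop
vertex -2.484 1.527 1.495
vertex -1.895 1.55 2.109
vertex -2.717 1.455 2.311
endloop
endfacet
facet normal -0.522 -0.342 -0.782
outer loop
vertex -2.637 2.328 1.247
vertex -2.484 1.527 1.495
vertex -3.176 1.936 1.778
endloop
endfacet
facet normal -0.236 0.763 -0.602
outer loop
vertex -2.143 2.845 1.709
vertex -2.637 2.328 1.247
vertex -2.965 2.75 1.911
endloop
endfacet
facet normal 0.563 0.793 0.231
outer loop
vertex -1.684 2.364 2.242
vertex -2.143 2.845 1.709
vertex -2.376 2.773 2.525
endloop
endfacet

endsolid
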